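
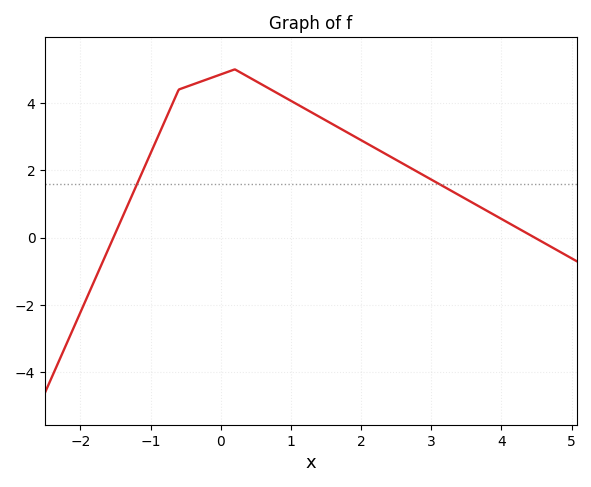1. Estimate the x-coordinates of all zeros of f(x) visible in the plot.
-1.53, 4.47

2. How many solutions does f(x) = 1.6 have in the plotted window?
2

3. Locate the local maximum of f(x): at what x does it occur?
0.2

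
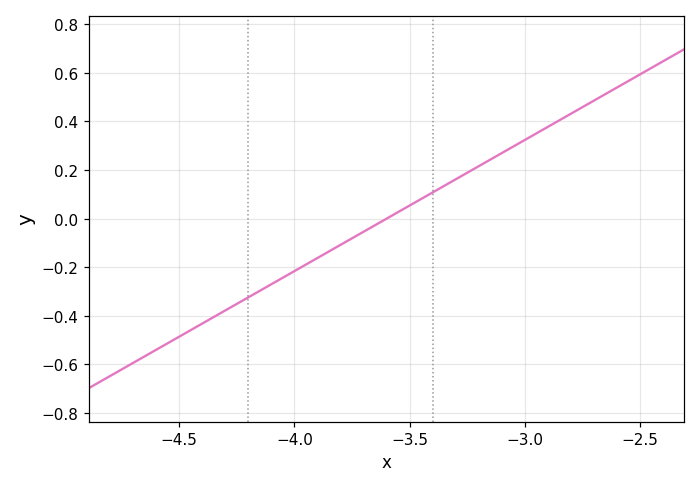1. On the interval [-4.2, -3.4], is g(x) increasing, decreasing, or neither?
increasing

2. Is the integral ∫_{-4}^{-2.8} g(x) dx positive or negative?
positive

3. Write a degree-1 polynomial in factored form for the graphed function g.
y = 0.54(x + 3.6)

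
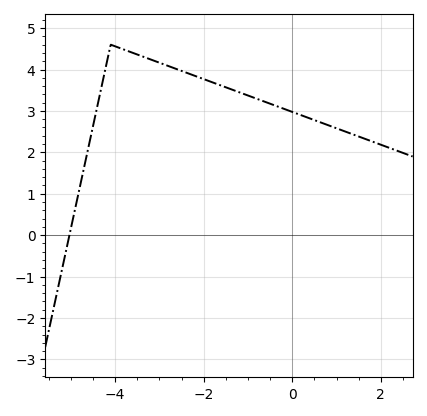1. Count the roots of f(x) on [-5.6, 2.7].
1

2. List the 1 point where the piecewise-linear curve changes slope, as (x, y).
(-4.1, 4.6)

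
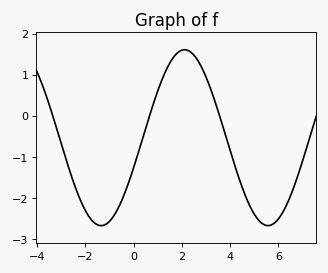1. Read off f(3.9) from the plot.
-0.649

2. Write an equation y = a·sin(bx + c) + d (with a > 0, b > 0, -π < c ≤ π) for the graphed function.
y = 2.14sin(0.91x - 0.352) - 0.53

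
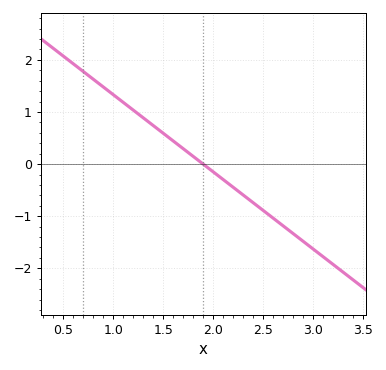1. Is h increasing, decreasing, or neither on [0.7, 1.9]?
decreasing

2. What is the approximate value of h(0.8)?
1.63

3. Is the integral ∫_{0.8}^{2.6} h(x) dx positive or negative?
positive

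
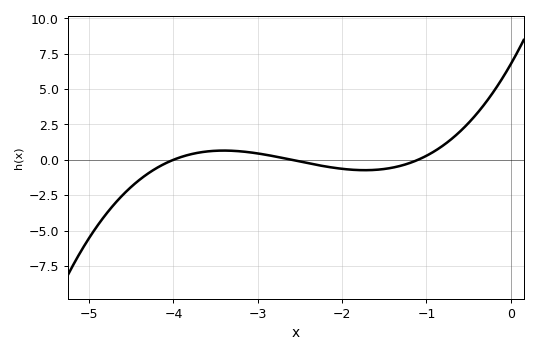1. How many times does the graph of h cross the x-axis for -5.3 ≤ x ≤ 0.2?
3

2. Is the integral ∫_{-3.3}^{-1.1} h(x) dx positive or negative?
negative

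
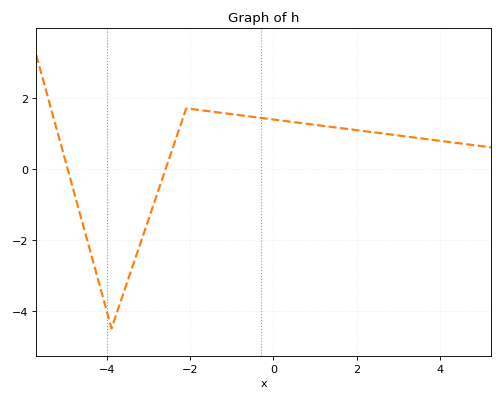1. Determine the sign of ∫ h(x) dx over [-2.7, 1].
positive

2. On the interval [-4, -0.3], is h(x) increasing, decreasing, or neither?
neither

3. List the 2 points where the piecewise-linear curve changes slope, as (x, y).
(-3.9, -4.5); (-2.1, 1.7)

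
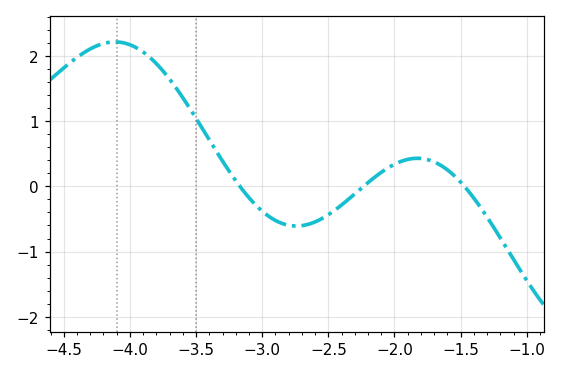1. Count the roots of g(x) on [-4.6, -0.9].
3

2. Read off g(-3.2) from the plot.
0.086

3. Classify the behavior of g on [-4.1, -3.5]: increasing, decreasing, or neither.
decreasing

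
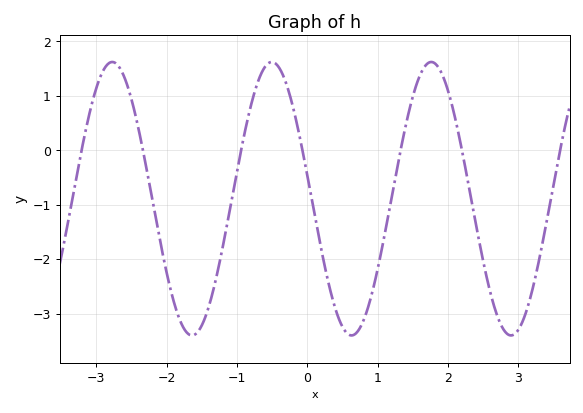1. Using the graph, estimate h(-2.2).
-0.938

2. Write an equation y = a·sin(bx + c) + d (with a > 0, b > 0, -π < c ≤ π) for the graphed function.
y = 2.51sin(2.77x + 2.97) - 0.89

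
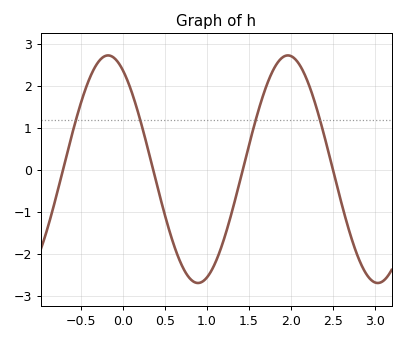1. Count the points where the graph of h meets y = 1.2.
4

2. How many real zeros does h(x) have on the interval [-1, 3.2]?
4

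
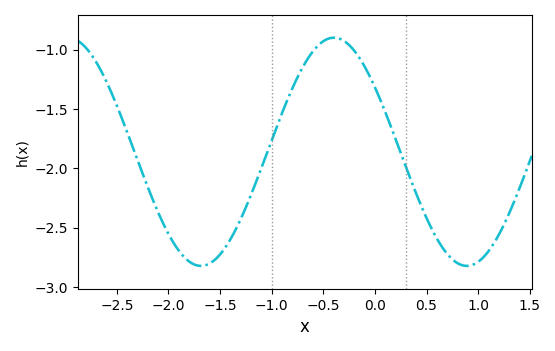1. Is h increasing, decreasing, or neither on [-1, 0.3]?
neither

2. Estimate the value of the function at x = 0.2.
-1.75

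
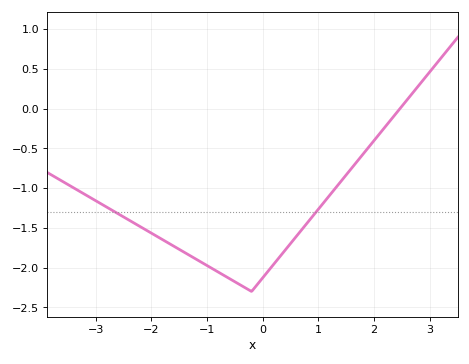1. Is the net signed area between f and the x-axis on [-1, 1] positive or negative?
negative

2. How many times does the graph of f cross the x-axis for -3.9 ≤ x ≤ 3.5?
1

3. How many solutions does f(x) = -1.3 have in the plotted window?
2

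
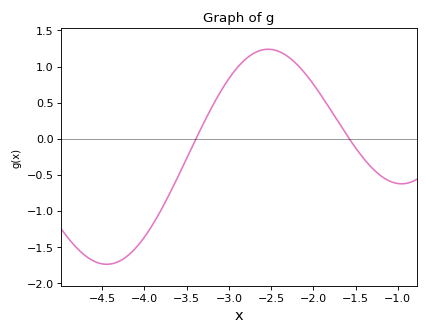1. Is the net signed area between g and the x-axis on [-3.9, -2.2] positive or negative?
positive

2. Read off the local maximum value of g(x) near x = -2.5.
1.25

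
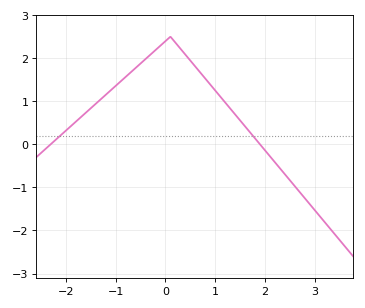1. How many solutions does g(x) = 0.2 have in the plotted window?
2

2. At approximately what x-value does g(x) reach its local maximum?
0.1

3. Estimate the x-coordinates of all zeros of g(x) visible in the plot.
-2.3, 1.9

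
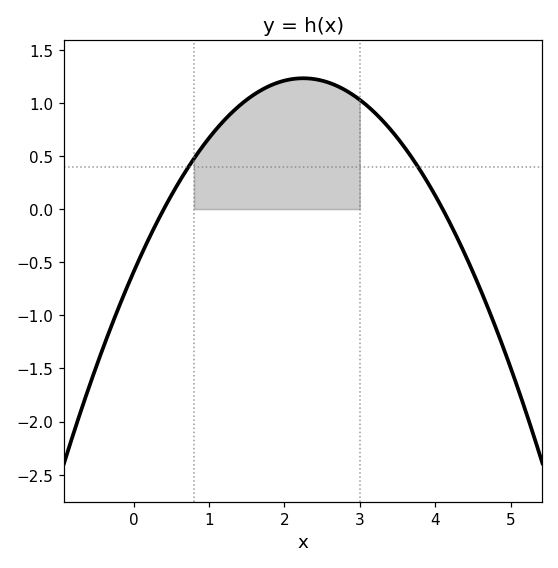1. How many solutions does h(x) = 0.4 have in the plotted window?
2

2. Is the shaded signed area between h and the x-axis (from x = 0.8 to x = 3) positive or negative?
positive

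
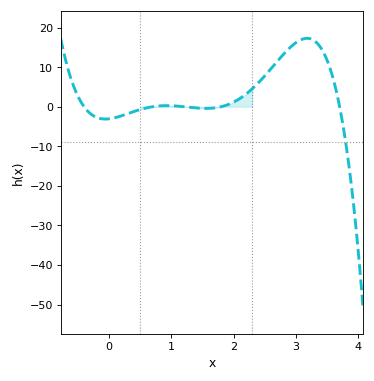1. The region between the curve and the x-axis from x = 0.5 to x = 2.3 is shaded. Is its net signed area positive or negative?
positive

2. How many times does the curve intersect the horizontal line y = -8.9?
1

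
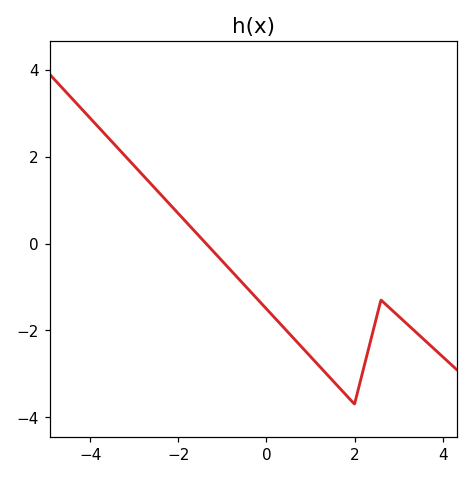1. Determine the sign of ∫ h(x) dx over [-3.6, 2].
negative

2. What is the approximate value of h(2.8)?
-1.49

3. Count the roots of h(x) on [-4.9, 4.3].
1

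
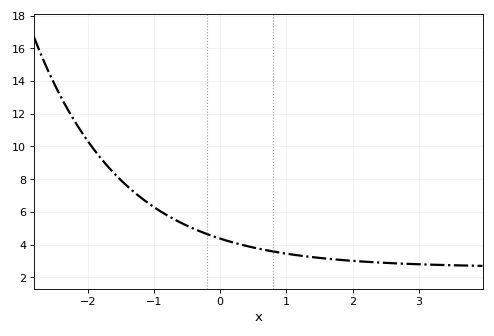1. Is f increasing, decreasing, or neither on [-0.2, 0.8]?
decreasing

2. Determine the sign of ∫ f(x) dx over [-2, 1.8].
positive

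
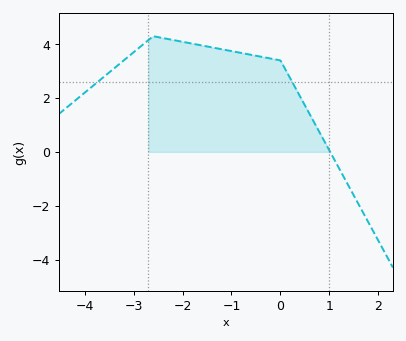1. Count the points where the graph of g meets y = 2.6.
2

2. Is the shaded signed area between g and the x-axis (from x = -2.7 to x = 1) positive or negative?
positive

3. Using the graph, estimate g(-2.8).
4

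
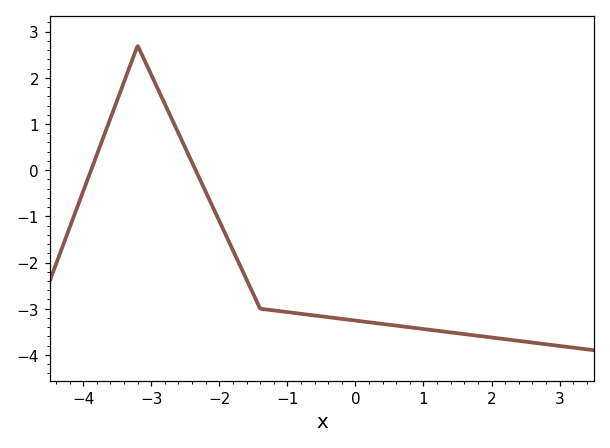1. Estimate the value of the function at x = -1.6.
-2.37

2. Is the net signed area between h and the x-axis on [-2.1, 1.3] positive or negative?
negative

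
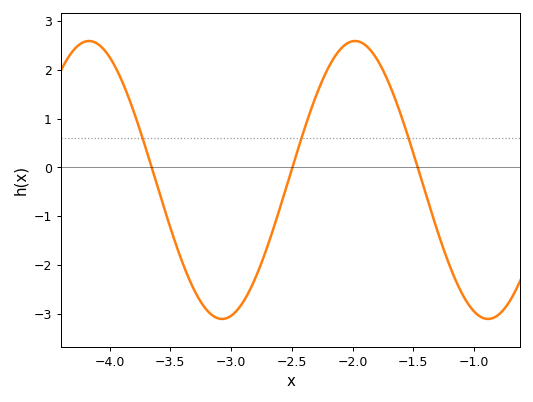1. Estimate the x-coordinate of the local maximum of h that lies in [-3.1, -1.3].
-1.98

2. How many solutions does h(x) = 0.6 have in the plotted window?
3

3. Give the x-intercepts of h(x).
-3.65, -2.5, -1.46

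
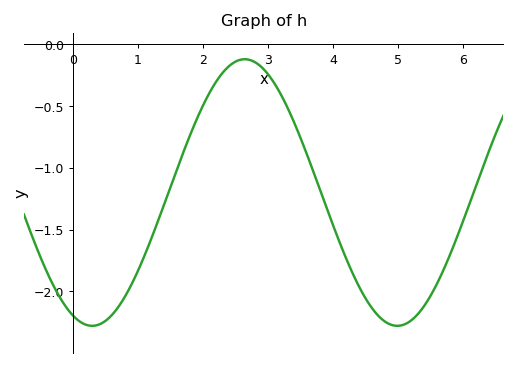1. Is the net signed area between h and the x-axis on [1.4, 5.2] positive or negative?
negative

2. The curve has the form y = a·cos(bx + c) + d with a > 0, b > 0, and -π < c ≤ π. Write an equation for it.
y = 1.08cos(1.34x + 2.74) - 1.2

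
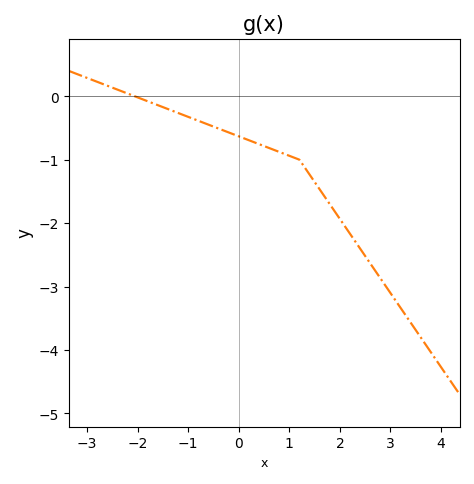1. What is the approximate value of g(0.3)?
-0.724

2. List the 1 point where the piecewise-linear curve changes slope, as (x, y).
(1.2, -1)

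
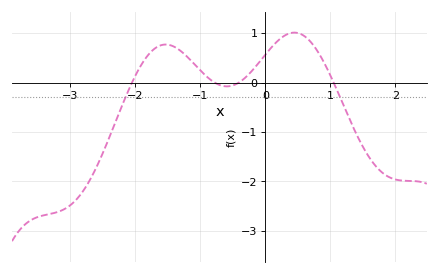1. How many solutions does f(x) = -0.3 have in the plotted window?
2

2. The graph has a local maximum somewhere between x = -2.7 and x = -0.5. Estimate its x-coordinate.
-1.5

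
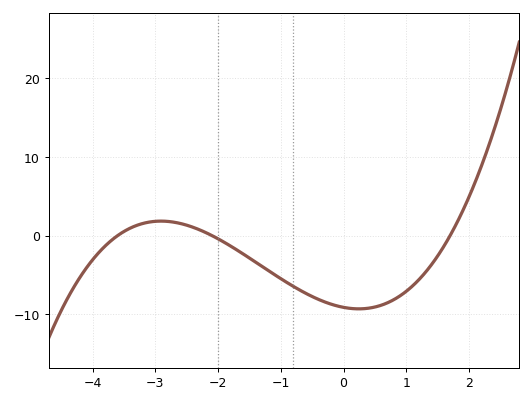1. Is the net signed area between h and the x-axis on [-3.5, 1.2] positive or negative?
negative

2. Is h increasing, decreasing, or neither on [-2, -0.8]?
decreasing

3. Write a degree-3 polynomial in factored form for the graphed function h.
y = 0.71(x + 3.6)(x + 2.1)(x - 1.7)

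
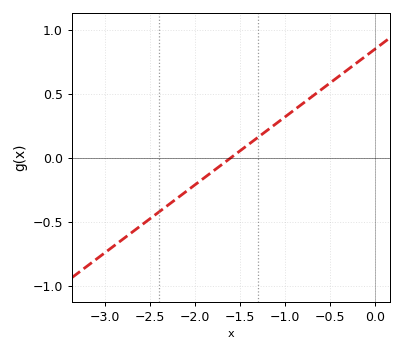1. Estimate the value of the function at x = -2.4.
-0.4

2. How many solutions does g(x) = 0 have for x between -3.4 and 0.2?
1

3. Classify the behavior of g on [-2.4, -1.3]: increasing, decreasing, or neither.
increasing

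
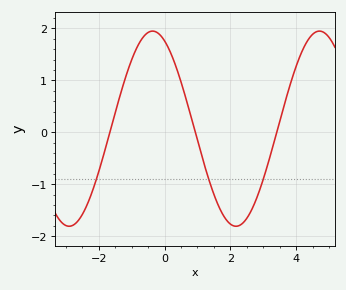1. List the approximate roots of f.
-1.6, 1, 3.4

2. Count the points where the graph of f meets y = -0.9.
3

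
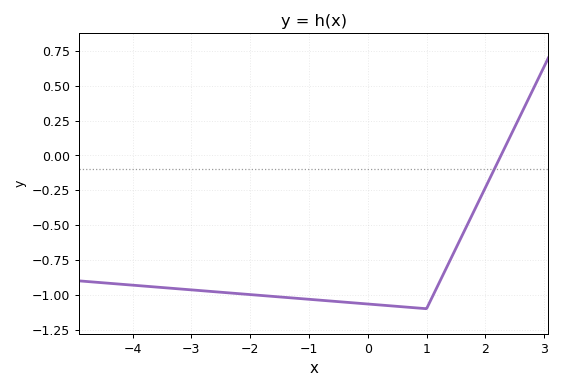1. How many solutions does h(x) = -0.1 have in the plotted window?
1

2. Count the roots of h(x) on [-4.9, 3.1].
1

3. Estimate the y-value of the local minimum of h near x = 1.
-1.1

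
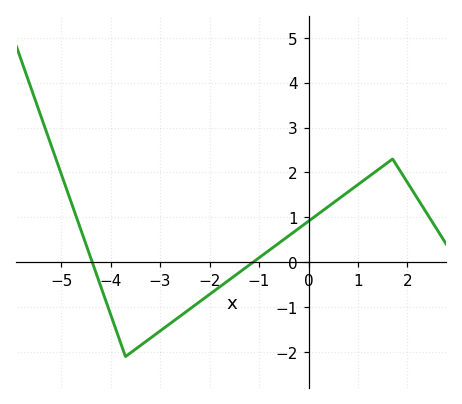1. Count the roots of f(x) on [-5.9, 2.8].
2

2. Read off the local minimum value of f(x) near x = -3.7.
-2.1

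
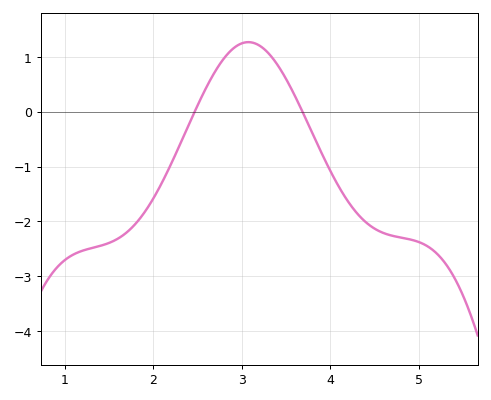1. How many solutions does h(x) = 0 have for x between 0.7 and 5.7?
2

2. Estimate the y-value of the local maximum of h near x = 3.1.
1.27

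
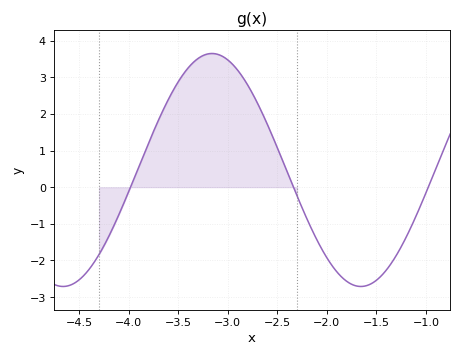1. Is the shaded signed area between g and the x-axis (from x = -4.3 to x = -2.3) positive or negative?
positive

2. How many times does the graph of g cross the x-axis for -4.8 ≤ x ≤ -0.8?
3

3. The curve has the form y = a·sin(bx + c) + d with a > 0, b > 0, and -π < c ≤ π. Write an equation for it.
y = 3.18sin(2.09x + 1.89) + 0.47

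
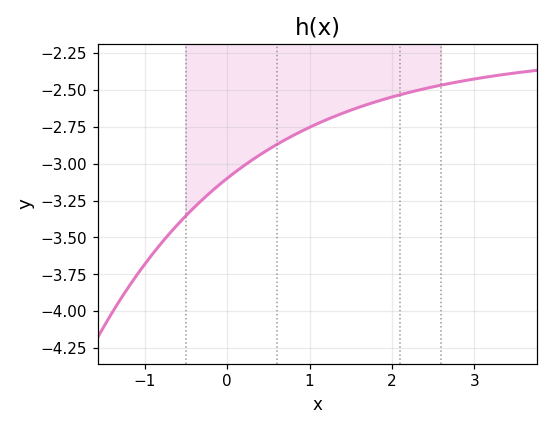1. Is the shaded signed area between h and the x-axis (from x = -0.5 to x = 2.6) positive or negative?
negative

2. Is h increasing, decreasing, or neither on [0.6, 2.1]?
increasing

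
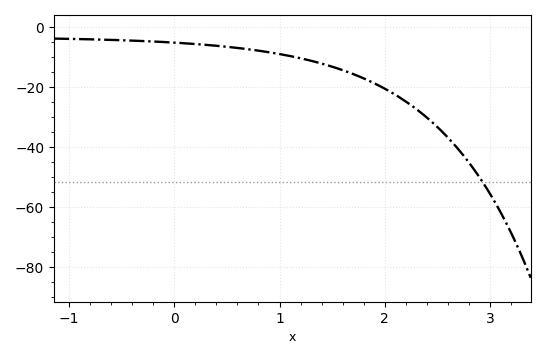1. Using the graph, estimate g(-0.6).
-4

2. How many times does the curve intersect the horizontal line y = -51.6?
1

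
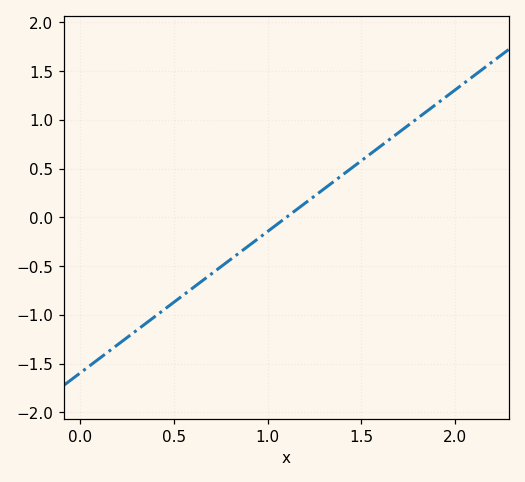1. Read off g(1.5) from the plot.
0.58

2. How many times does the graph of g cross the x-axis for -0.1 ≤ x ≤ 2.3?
1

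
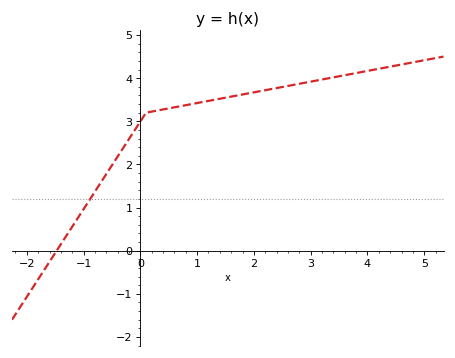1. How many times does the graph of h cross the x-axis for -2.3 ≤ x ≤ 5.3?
1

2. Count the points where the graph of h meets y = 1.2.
1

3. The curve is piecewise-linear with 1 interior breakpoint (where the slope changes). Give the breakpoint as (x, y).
(0.1, 3.2)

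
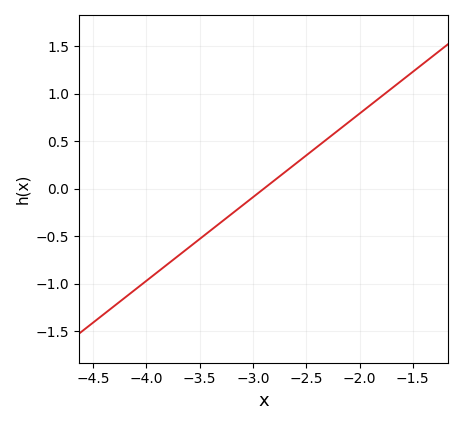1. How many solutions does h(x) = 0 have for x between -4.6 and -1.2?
1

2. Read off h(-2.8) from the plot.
0.1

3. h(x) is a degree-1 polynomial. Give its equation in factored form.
y = 0.88(x + 2.9)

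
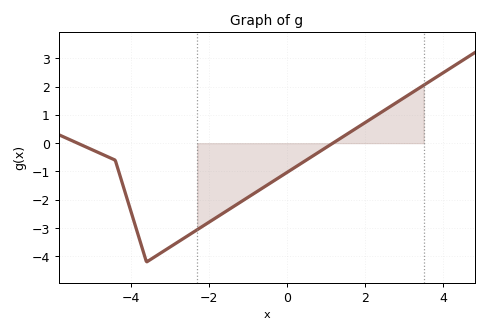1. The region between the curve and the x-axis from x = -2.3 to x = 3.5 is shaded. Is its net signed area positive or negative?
negative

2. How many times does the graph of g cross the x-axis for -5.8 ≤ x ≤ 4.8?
2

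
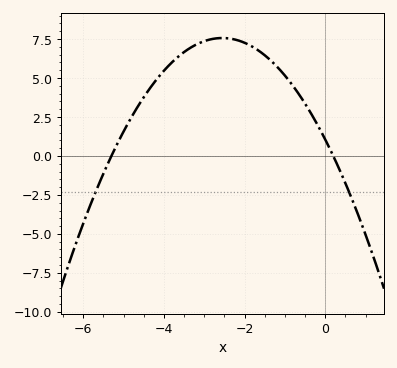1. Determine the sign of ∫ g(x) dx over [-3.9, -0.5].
positive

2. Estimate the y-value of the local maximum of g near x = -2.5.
7.6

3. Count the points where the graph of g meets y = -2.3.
2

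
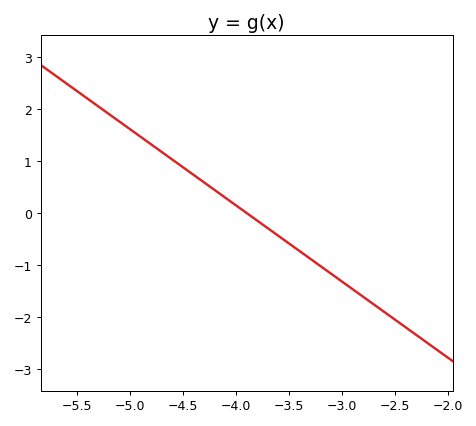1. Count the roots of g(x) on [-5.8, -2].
1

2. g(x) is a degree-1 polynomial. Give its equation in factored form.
y = -1.46(x + 3.9)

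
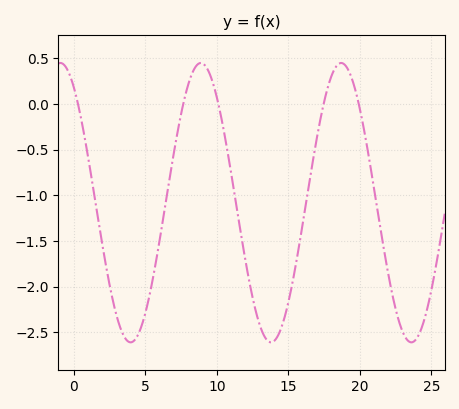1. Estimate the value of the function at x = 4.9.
-2.35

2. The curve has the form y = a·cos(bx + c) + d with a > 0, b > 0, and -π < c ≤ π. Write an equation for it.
y = 1.53cos(0.64x + 0.6) - 1.08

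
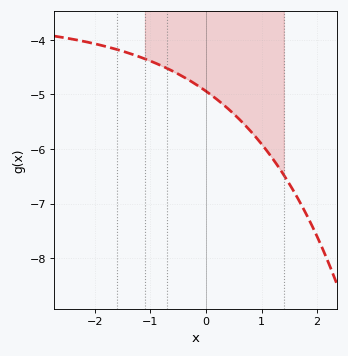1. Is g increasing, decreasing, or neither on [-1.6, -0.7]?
decreasing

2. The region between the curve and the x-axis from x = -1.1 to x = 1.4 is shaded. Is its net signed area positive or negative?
negative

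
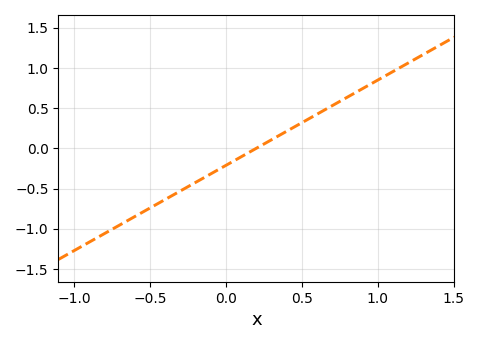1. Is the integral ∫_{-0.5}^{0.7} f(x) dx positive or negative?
negative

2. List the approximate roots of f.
0.2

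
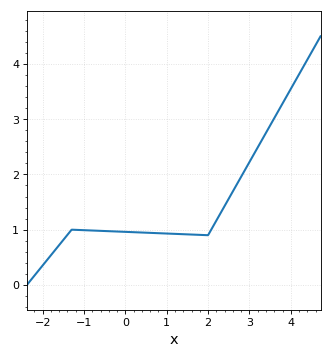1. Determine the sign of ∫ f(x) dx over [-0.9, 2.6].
positive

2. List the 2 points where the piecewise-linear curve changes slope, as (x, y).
(-1.3, 1); (2, 0.9)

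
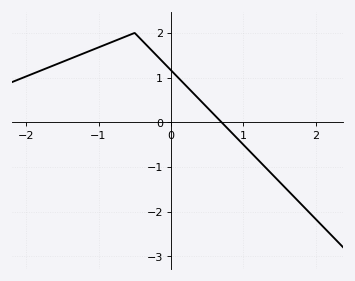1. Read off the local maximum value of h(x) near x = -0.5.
2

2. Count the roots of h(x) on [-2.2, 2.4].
1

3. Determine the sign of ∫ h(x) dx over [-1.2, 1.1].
positive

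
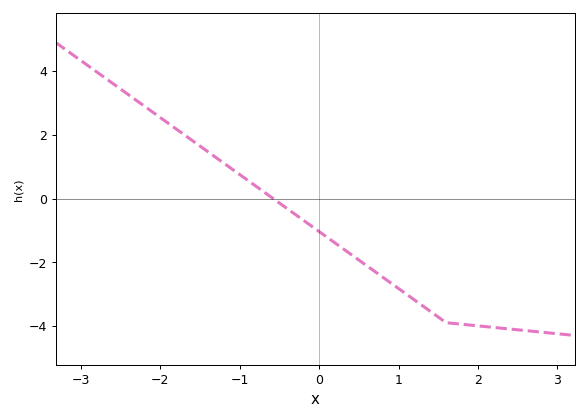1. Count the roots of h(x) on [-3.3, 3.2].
1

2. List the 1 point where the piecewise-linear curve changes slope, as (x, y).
(1.6, -3.9)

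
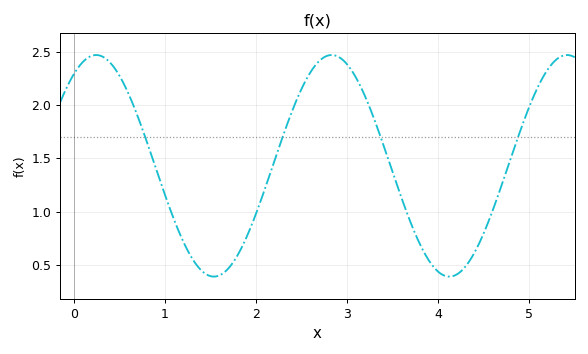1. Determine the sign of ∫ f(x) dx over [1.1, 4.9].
positive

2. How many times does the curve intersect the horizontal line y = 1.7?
4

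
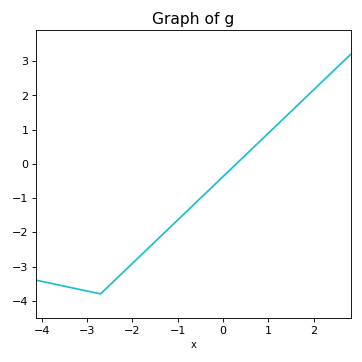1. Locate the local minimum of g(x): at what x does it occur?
-2.7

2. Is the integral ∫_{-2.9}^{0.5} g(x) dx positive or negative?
negative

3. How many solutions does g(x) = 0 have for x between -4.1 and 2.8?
1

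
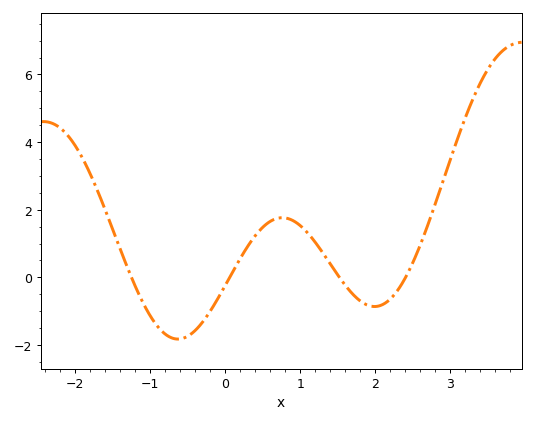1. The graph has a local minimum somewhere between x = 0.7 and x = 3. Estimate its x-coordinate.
2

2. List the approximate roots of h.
-1.2, 0.1, 1.5, 2.4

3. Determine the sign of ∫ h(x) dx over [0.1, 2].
positive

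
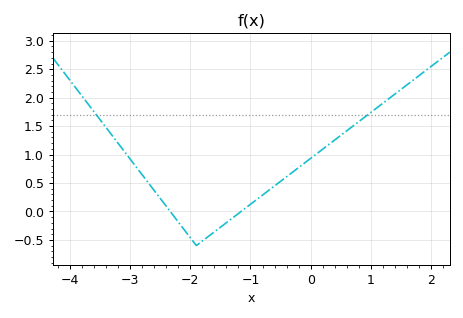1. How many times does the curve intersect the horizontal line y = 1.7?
2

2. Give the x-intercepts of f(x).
-2.33, -1.16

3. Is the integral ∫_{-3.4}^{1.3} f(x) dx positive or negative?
positive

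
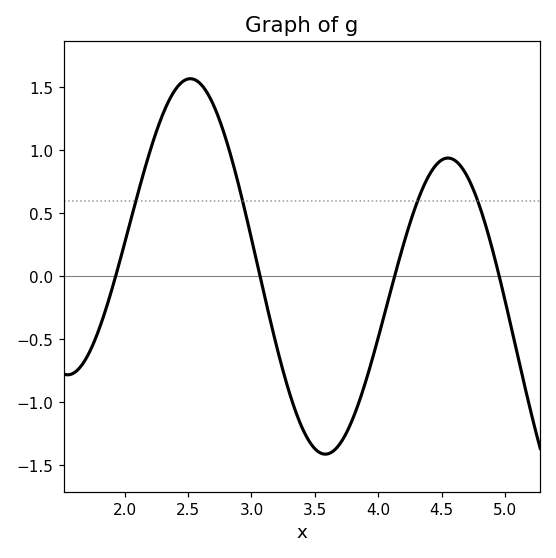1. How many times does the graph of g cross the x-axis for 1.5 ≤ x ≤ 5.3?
4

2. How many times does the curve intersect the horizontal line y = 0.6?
4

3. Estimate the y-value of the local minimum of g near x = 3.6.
-1.4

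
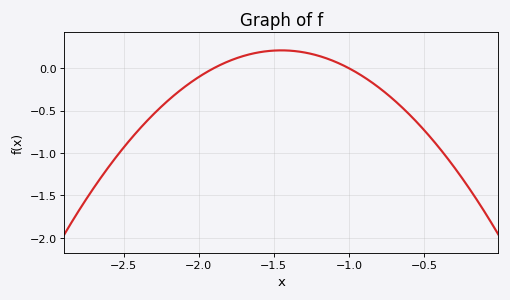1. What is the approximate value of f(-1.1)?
0.083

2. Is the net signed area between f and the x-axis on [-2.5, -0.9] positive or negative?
negative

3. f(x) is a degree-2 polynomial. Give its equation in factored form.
y = -1.04(x + 1.9)(x + 1)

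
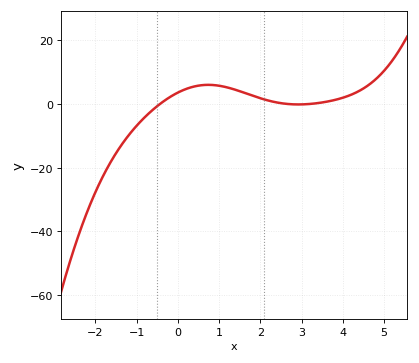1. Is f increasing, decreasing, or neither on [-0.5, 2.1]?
neither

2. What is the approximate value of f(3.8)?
1.27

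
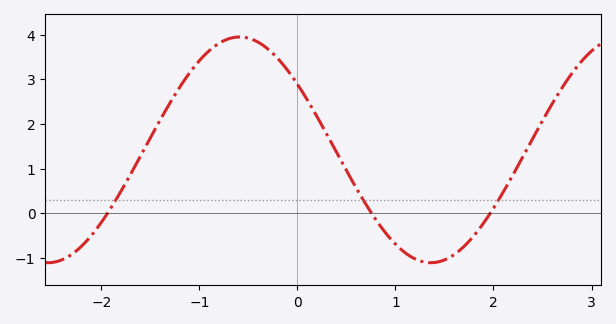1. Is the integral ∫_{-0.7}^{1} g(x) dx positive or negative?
positive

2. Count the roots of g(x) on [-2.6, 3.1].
3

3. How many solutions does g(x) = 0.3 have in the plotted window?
3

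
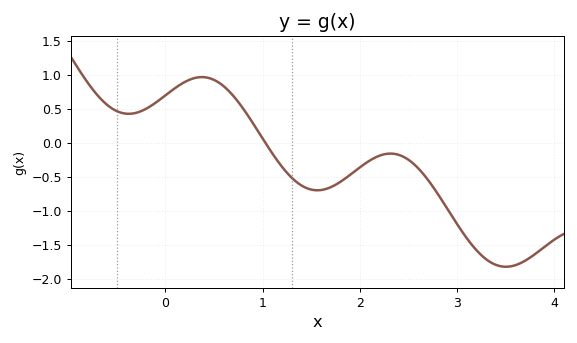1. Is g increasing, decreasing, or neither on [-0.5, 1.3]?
neither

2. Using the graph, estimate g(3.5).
-1.8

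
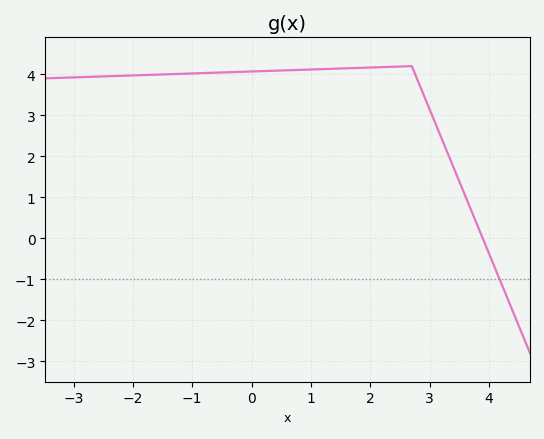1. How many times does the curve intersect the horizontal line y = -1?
1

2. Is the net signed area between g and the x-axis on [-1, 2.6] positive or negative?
positive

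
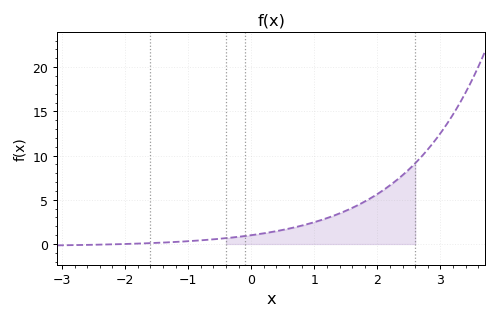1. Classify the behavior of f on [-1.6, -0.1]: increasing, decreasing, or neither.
increasing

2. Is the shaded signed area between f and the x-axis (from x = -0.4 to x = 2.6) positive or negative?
positive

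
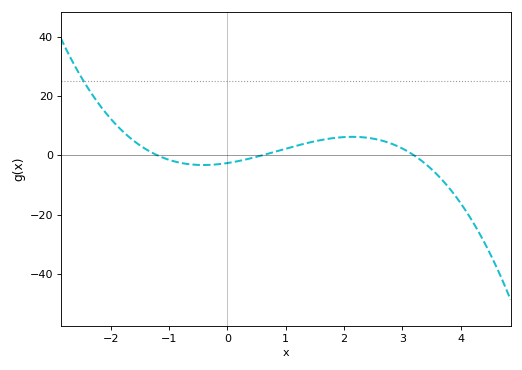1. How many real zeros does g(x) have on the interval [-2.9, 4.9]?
3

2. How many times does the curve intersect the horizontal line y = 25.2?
1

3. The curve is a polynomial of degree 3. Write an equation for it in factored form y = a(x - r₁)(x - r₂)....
y = -1.14(x + 1.2)(x - 0.6)(x - 3.2)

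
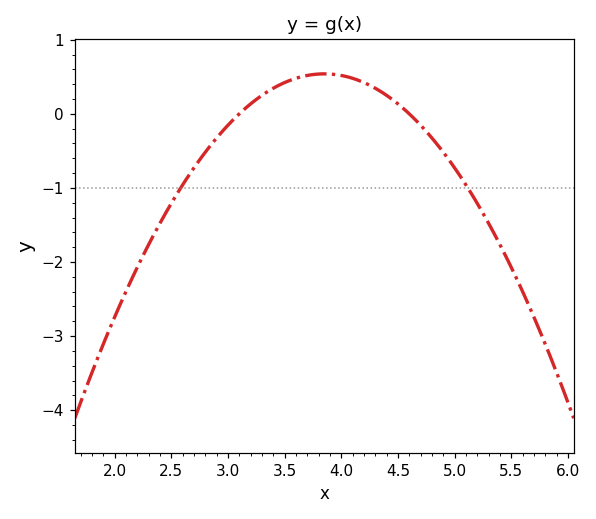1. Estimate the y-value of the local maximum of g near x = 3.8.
0.54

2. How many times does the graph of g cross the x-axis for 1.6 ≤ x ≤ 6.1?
2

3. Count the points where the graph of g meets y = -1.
2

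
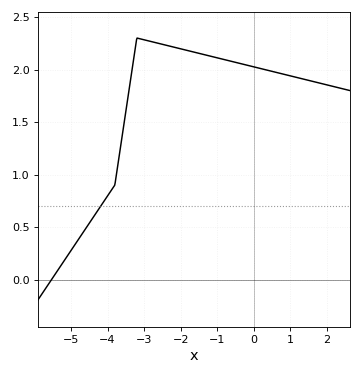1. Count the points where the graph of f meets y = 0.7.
1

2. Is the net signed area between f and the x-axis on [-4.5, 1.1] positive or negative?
positive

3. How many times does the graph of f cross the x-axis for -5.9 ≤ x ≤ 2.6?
1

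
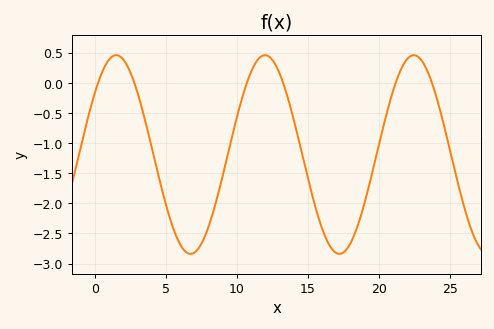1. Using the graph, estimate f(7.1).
-2.8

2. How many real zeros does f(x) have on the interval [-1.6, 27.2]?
6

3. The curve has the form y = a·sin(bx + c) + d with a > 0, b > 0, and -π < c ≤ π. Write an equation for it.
y = 1.65sin(0.6x + 0.662) - 1.19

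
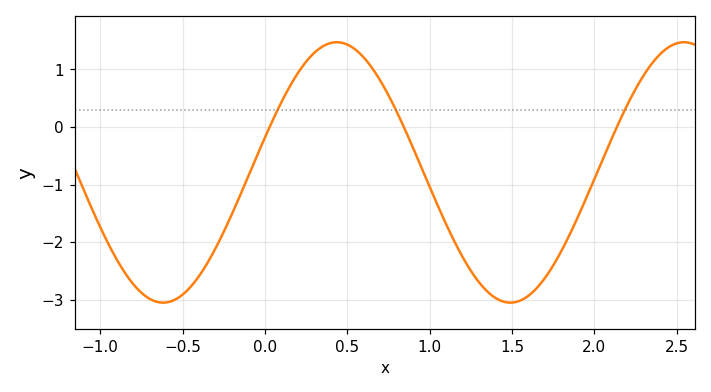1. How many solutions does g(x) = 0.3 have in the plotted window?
3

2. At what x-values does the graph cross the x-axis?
0, 0.8, 2.1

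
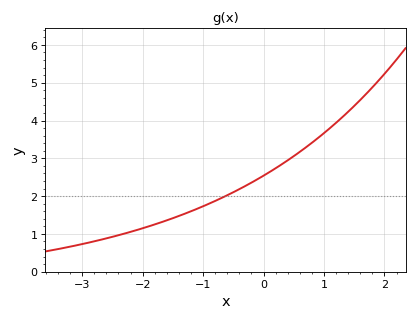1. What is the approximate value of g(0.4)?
2.9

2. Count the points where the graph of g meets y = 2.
1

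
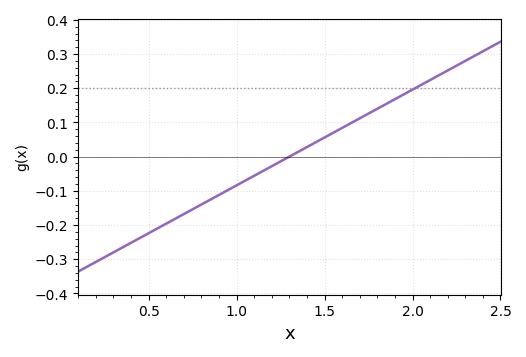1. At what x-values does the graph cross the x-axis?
1.3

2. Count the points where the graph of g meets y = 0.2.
1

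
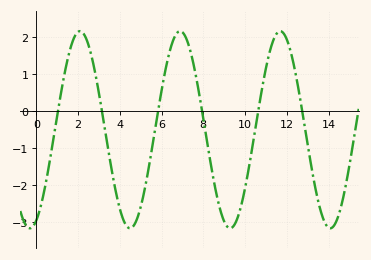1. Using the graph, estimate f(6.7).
2.1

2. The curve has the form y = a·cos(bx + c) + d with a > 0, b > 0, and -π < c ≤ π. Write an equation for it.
y = 2.67cos(1.3x - 2.7) - 0.5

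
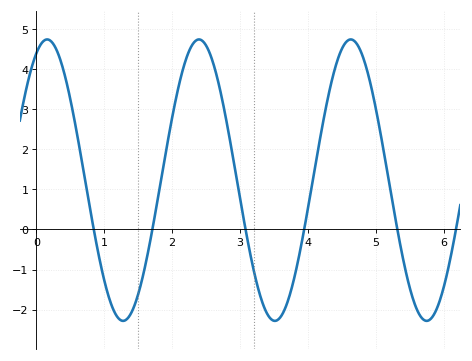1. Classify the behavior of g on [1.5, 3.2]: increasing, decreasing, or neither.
neither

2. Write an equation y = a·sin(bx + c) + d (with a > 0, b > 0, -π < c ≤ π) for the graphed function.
y = 3.51sin(2.8x + 1.1) + 1.23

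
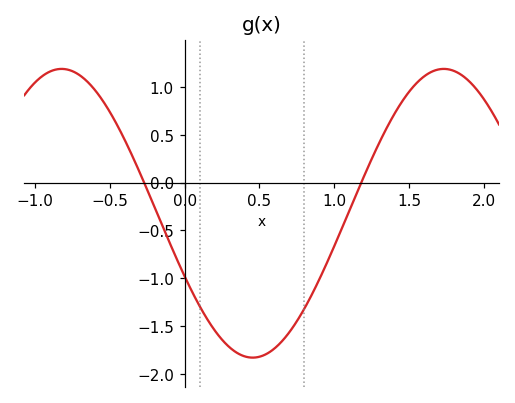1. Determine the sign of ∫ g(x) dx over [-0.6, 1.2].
negative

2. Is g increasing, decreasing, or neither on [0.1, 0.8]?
neither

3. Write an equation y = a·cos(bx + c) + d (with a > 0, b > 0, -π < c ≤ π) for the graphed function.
y = 1.51cos(2.46x + 2.02) - 0.32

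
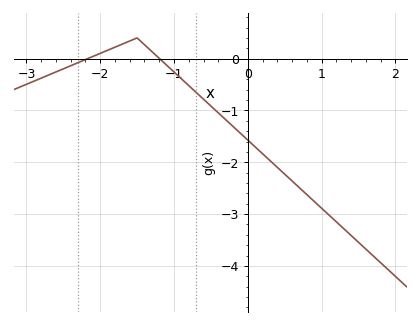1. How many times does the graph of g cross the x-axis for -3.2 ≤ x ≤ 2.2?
2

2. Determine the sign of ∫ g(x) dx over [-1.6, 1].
negative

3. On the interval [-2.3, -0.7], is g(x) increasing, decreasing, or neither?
neither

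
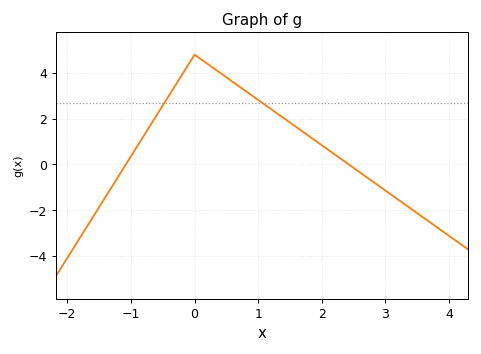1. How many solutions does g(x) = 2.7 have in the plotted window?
2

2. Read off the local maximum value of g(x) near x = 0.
4.8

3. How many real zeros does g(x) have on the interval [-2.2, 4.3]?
2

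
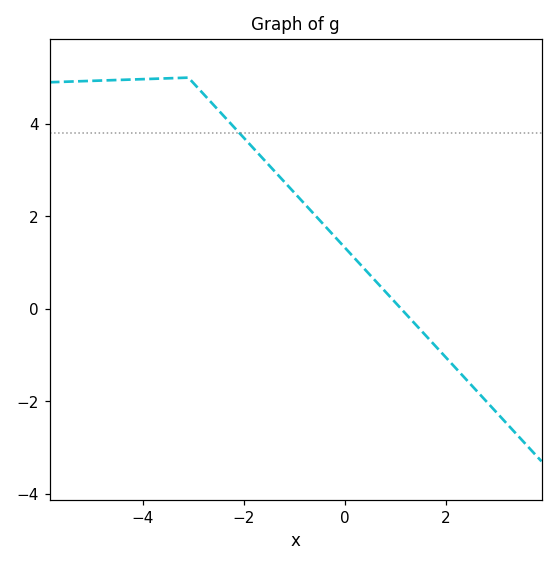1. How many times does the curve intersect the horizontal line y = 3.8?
1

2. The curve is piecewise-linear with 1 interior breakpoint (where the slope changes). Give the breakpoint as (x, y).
(-3.1, 5)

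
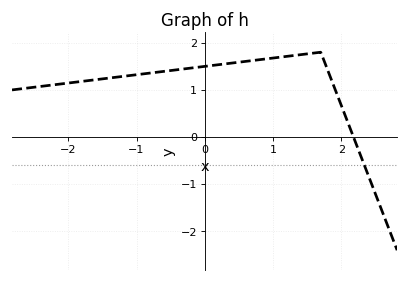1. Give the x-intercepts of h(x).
2.18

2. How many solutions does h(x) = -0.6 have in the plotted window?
1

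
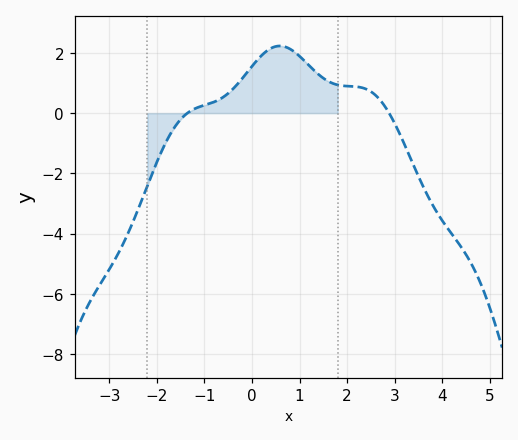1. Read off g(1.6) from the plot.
1.06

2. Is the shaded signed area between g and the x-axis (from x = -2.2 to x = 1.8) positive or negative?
positive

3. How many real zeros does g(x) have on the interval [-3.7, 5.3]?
2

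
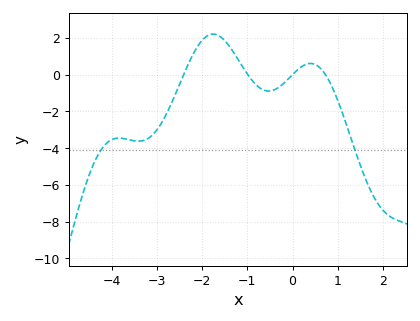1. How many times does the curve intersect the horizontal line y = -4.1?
2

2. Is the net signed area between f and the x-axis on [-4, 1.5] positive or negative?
negative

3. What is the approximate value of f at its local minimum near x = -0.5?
-0.897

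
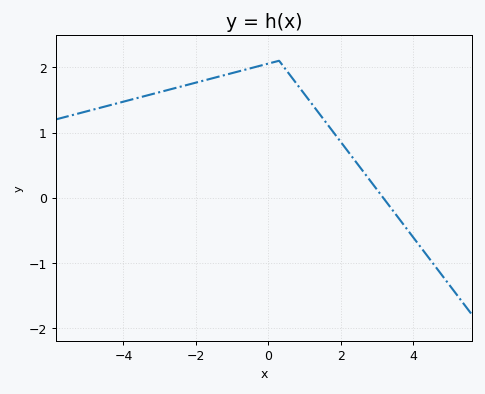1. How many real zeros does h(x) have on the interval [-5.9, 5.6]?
1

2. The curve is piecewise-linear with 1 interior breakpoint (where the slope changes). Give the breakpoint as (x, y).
(0.3, 2.1)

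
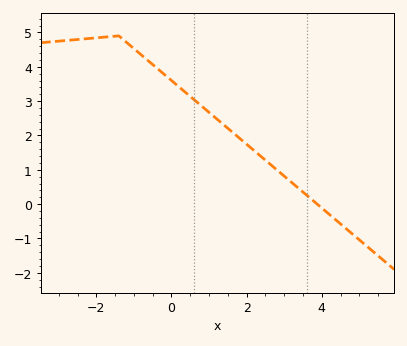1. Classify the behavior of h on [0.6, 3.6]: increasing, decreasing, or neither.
decreasing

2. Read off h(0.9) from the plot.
2.8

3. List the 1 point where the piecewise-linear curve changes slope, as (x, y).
(-1.4, 4.9)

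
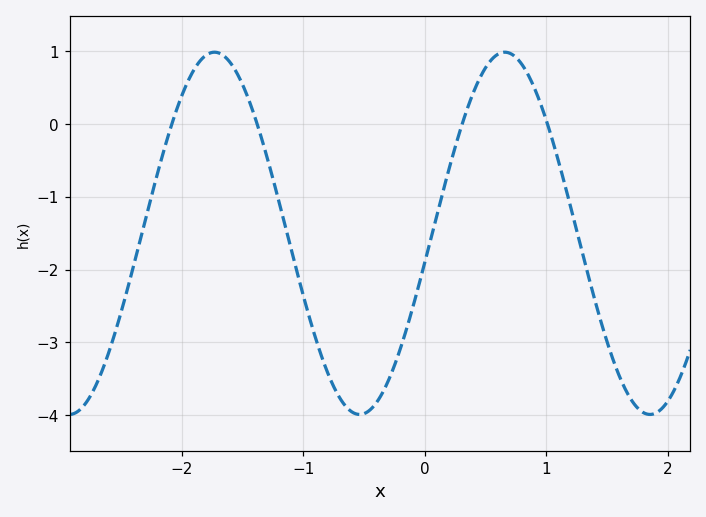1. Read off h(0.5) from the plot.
0.778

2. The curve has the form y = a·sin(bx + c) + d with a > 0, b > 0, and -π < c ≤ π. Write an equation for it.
y = 2.49sin(2.63x - 0.16) - 1.5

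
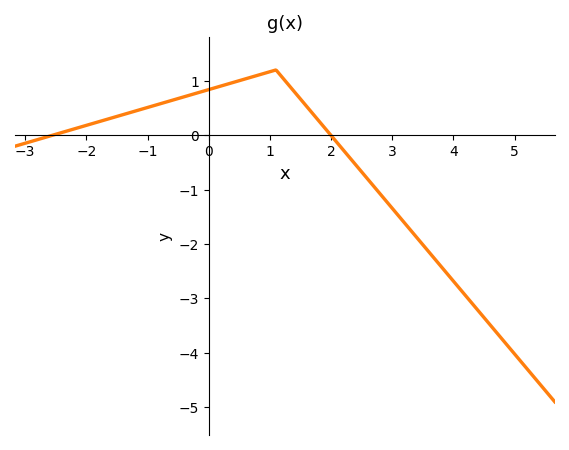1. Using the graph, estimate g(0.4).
0.97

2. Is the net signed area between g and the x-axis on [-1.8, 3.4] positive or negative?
positive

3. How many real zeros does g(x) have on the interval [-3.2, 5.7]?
2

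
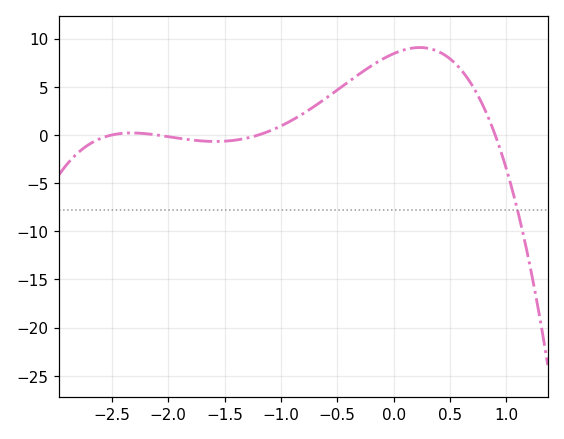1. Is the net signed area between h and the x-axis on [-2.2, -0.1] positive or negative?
positive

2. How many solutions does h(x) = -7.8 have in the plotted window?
1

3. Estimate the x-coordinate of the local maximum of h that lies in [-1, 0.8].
0.231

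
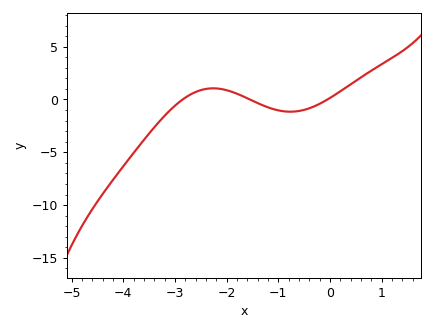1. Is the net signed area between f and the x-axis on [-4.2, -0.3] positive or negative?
negative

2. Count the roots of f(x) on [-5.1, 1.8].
3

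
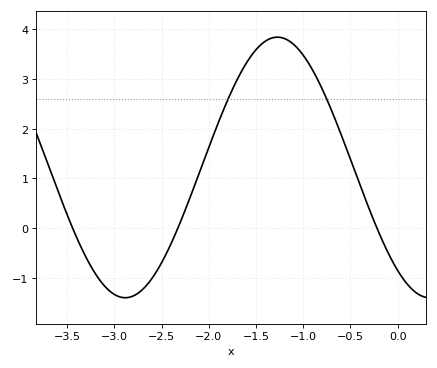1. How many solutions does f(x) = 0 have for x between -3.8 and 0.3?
3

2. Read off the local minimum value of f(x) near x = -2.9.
-1.4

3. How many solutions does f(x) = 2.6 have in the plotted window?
2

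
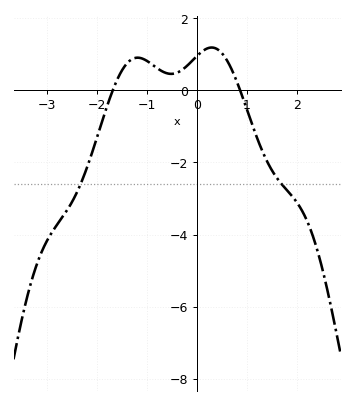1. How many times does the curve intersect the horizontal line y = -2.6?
2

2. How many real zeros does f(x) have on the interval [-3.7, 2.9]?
2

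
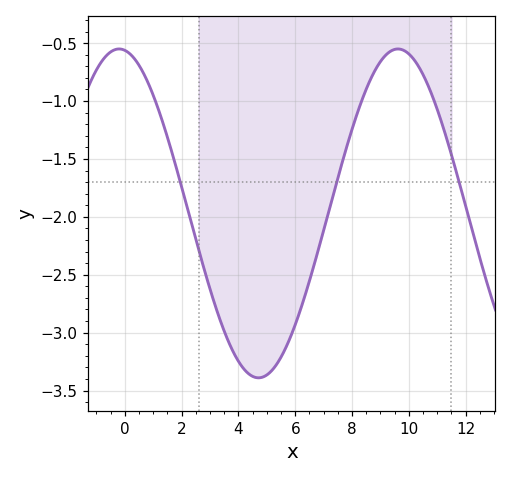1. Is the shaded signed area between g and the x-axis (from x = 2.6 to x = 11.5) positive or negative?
negative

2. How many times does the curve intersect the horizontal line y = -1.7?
3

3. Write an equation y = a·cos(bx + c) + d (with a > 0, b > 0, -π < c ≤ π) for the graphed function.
y = 1.42cos(0.64x + 0.13) - 1.97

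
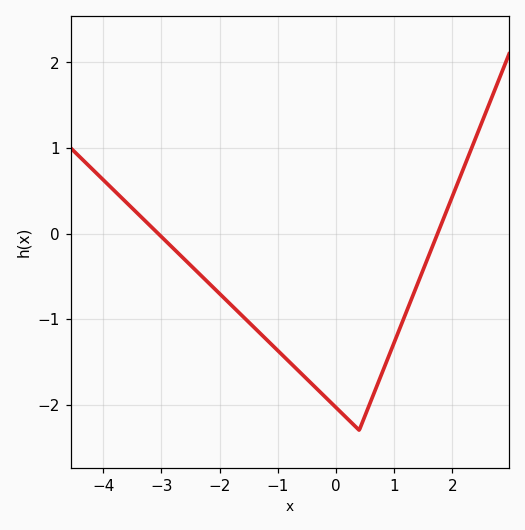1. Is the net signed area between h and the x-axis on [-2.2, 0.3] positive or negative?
negative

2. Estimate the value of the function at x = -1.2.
-1.24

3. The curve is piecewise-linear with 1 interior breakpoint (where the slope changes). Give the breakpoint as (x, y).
(0.4, -2.3)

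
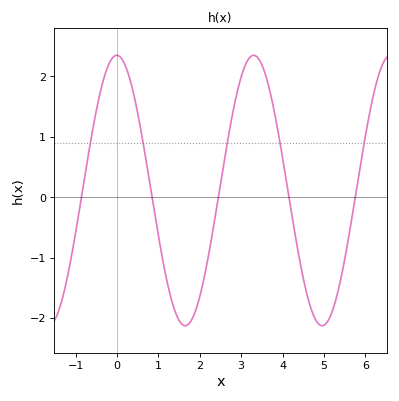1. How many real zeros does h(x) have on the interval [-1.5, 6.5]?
5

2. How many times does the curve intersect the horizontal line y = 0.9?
5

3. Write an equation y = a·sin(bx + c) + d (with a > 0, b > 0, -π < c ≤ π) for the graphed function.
y = 2.24sin(1.9x + 1.6) + 0.11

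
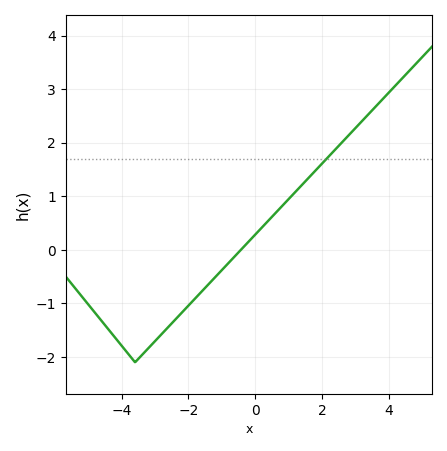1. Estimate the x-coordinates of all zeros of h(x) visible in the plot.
-0.4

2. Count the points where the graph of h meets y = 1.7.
1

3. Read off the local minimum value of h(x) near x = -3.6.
-2.1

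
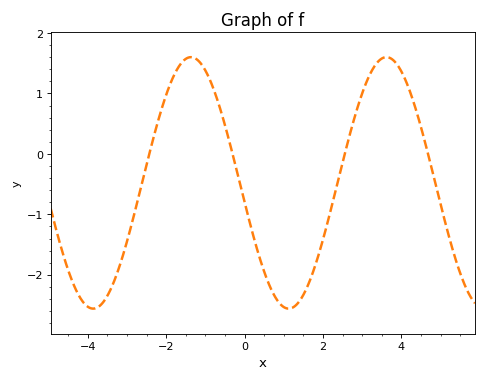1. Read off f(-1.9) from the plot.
1.15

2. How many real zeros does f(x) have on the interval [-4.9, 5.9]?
4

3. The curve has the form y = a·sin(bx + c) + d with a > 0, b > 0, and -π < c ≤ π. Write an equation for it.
y = 2.08sin(1.26x - 2.99) - 0.48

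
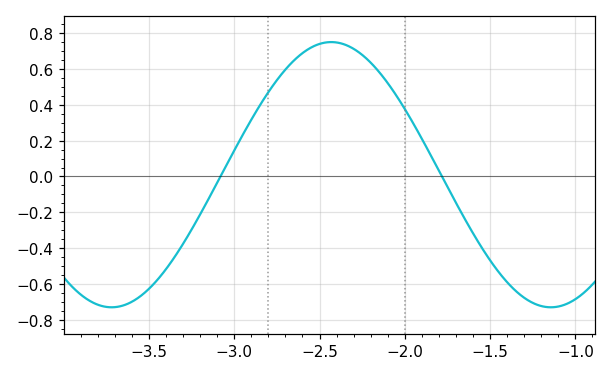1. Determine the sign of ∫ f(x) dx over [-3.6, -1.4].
positive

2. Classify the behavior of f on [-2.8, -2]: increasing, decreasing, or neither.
neither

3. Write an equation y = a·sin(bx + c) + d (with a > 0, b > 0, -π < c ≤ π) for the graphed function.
y = 0.74sin(2.44x + 1.22) + 0.01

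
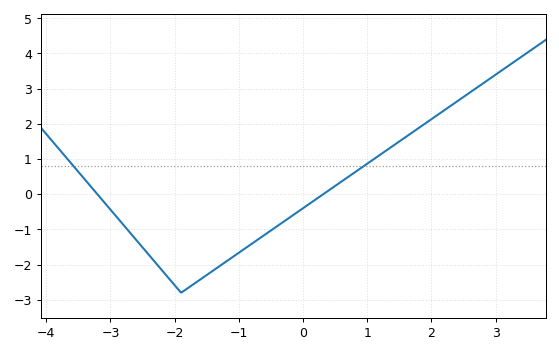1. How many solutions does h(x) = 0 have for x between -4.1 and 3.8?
2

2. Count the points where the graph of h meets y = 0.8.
2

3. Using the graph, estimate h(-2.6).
-1.3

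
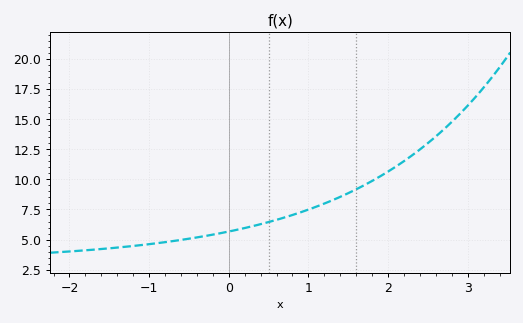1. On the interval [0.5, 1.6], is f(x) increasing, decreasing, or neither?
increasing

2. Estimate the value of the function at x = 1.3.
8.2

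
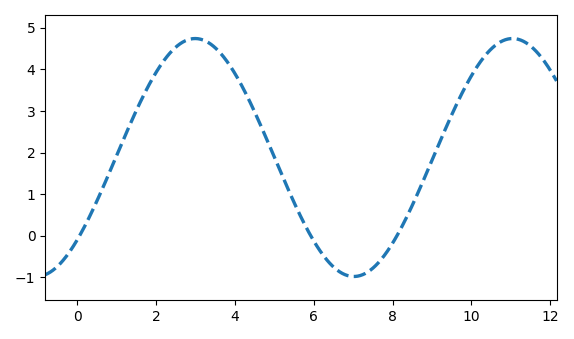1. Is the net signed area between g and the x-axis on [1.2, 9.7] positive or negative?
positive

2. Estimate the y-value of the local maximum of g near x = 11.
4.7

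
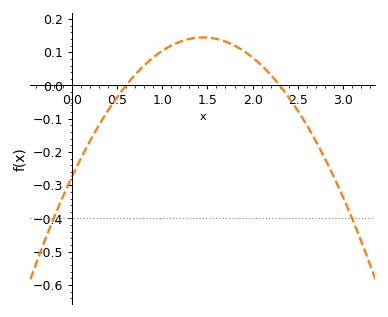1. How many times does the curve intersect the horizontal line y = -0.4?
2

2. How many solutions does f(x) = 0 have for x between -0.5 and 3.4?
2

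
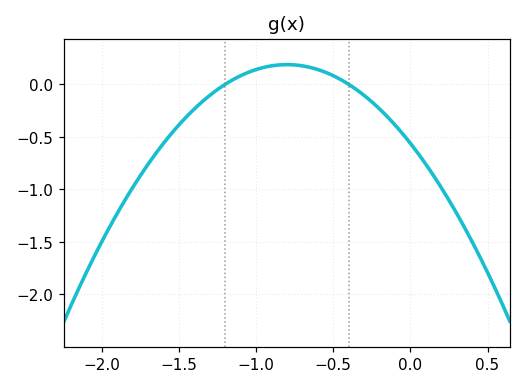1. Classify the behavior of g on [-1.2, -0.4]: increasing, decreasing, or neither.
neither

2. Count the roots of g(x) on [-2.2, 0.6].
2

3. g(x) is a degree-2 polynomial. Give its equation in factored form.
y = -1.17(x + 1.2)(x + 0.4)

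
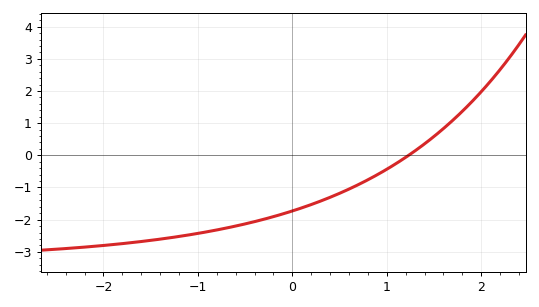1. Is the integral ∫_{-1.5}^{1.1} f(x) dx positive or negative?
negative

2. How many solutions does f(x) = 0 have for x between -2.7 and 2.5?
1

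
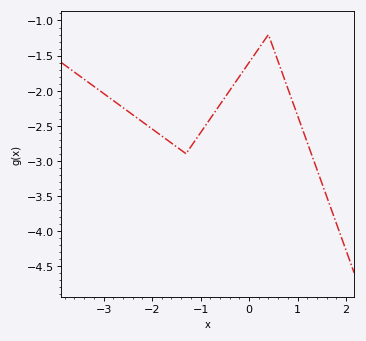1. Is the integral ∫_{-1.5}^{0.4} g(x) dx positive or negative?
negative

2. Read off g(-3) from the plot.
-2.04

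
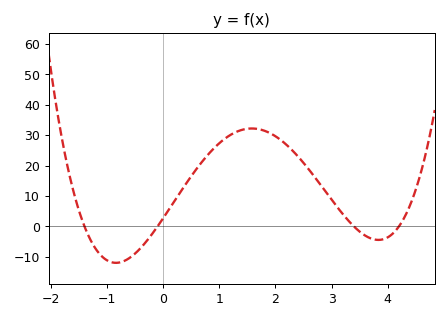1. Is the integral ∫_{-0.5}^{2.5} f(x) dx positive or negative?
positive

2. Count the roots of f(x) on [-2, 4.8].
4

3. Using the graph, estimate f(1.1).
28.9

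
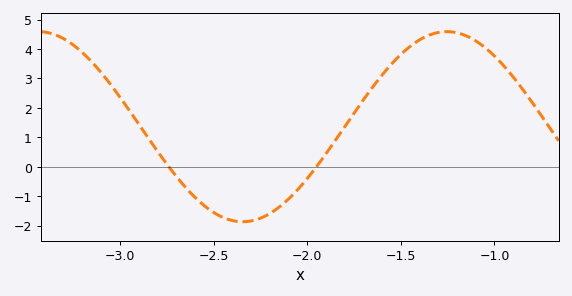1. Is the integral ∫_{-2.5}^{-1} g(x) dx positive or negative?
positive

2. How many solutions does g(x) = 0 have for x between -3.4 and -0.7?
2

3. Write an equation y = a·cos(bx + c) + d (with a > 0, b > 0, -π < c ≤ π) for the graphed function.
y = 3.23cos(2.88x - 2.67) + 1.36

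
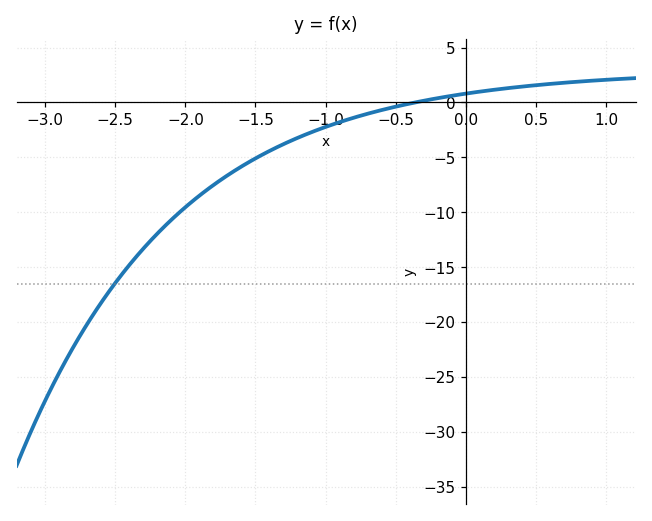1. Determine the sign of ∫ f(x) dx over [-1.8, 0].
negative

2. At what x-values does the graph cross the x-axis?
-0.363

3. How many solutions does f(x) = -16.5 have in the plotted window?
1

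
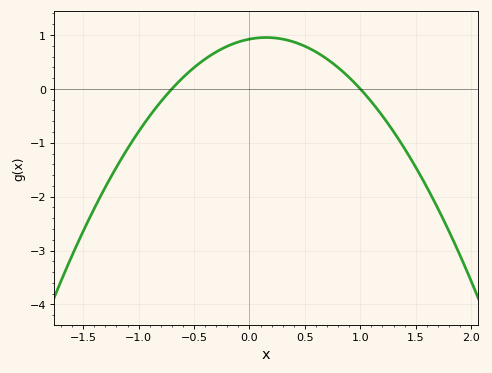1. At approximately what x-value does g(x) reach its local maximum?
0.2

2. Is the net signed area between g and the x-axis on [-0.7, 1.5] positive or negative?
positive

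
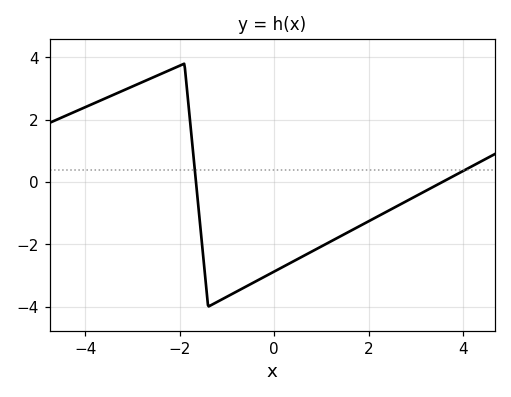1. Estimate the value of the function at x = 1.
-2.06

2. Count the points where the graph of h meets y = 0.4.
2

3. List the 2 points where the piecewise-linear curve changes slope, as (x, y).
(-1.9, 3.8); (-1.4, -4)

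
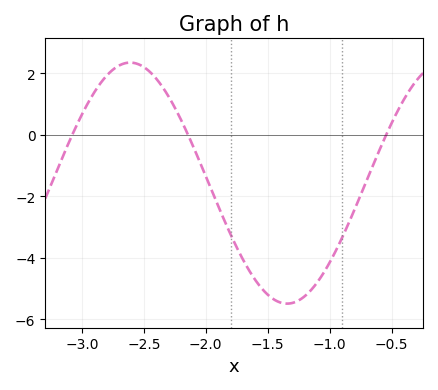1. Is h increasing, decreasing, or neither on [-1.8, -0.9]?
neither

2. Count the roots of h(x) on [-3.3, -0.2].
3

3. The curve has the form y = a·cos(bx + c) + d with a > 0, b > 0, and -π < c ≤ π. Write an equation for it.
y = 3.92cos(2.48x + 0.19) - 1.57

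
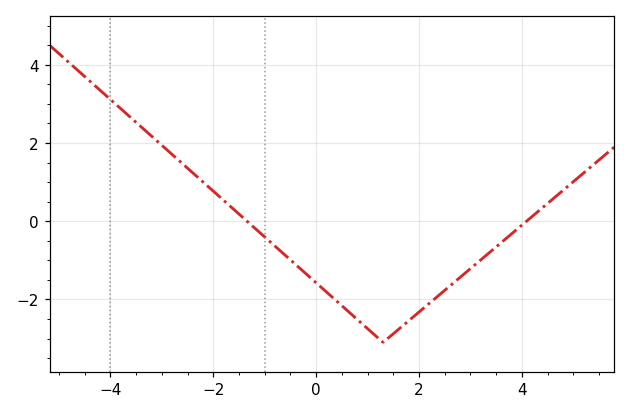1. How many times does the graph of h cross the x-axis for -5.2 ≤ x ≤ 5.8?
2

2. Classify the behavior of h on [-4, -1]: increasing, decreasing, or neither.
decreasing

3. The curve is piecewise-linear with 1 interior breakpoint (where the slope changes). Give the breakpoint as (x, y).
(1.3, -3.1)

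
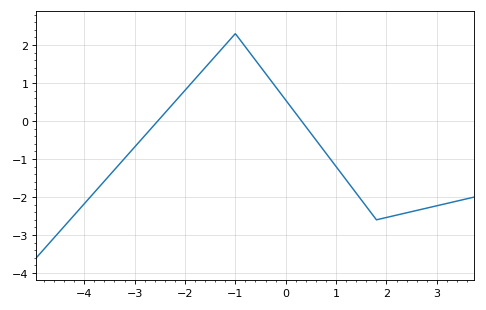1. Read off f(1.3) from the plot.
-1.7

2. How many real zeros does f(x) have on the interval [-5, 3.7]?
2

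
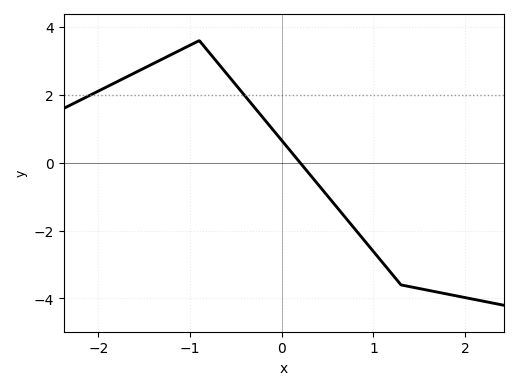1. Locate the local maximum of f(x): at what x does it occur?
-0.9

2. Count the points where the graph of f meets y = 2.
2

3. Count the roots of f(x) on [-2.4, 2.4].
1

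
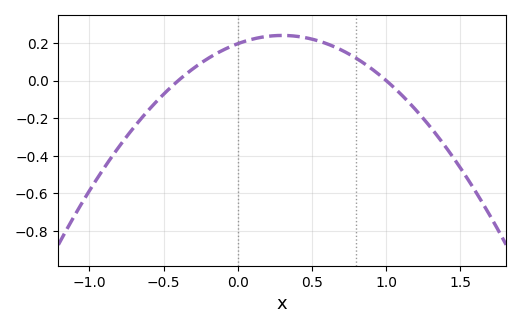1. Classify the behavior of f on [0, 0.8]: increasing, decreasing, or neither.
neither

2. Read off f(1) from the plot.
0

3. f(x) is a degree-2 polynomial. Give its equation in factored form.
y = -0.49(x + 0.4)(x - 1)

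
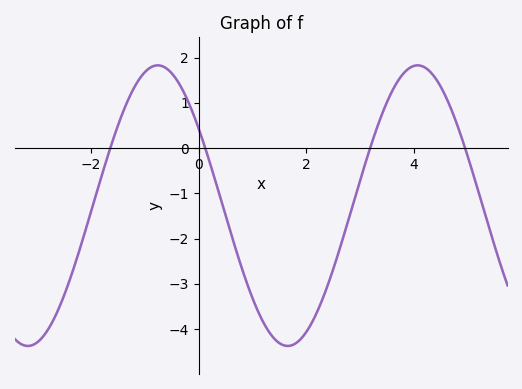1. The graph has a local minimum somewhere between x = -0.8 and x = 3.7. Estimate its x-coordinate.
1.65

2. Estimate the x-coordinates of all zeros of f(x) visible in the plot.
-1.65, 0.122, 3.19, 4.96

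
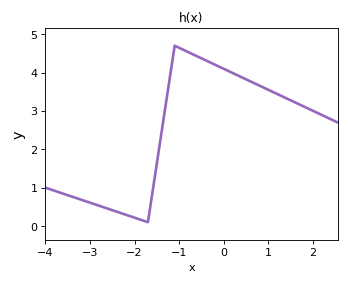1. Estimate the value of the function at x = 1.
3.55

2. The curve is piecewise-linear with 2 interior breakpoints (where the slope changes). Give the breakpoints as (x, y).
(-1.7, 0.1); (-1.1, 4.7)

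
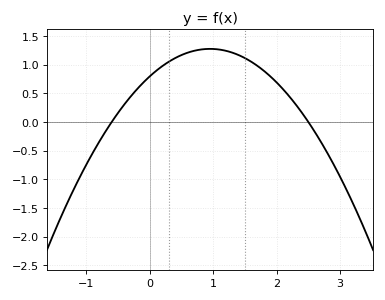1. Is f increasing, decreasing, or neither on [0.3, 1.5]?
neither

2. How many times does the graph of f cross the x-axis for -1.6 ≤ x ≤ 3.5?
2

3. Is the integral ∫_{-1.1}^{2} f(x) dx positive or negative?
positive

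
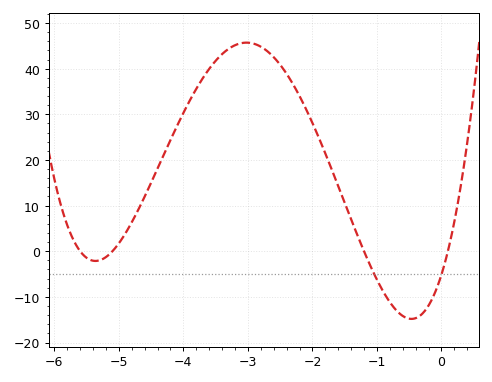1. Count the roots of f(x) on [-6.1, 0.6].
4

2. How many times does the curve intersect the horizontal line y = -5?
2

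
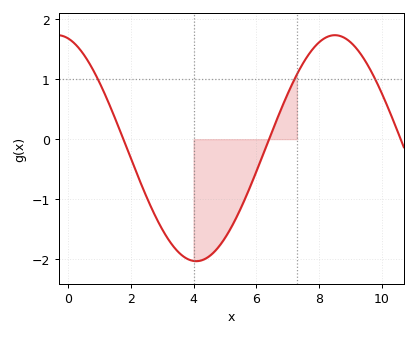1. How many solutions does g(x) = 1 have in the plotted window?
3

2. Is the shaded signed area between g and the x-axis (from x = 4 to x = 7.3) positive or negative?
negative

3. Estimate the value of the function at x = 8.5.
1.73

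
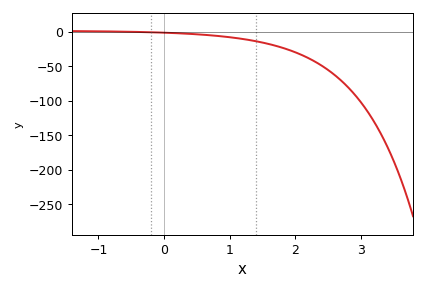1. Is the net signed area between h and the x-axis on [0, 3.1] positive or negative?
negative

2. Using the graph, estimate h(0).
-1.62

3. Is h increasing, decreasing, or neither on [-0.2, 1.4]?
decreasing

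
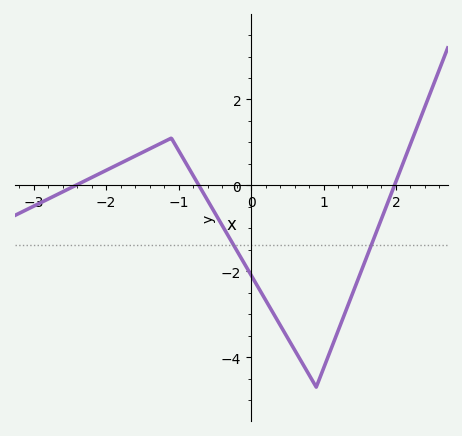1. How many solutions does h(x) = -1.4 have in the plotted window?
2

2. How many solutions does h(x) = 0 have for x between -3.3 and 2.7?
3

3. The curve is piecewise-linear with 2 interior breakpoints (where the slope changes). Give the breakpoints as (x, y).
(-1.1, 1.1); (0.9, -4.7)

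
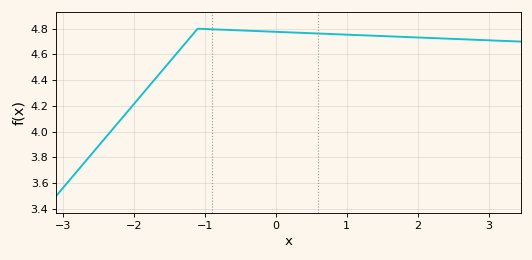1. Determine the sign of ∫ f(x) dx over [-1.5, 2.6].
positive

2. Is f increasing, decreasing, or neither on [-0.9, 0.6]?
decreasing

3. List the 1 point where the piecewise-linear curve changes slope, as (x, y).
(-1.1, 4.8)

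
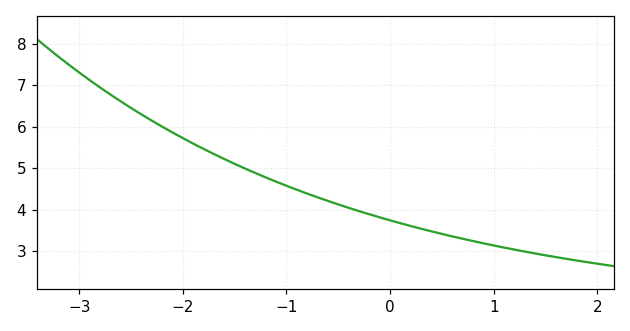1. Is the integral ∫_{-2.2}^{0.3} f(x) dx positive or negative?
positive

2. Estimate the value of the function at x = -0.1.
3.81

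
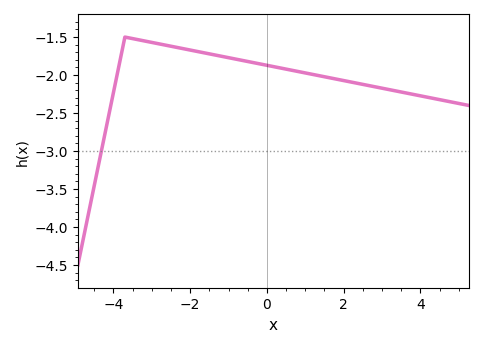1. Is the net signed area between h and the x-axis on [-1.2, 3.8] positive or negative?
negative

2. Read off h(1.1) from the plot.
-1.98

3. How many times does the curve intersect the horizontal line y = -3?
1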